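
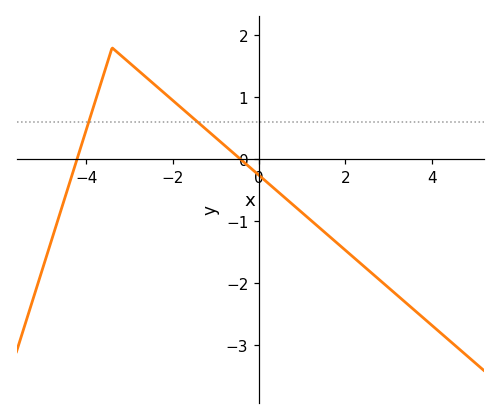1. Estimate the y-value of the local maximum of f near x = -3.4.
1.8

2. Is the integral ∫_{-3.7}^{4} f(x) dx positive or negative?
negative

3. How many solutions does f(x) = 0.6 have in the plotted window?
2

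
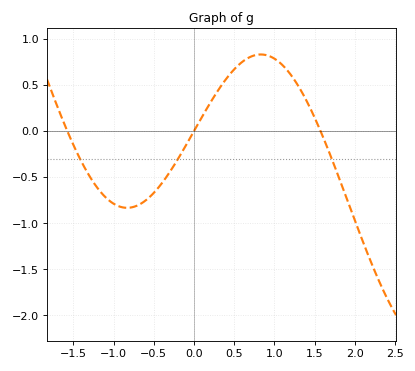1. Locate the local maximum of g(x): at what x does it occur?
0.832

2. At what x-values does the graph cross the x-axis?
-1.58, 0, 1.58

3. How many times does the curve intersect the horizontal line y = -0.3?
3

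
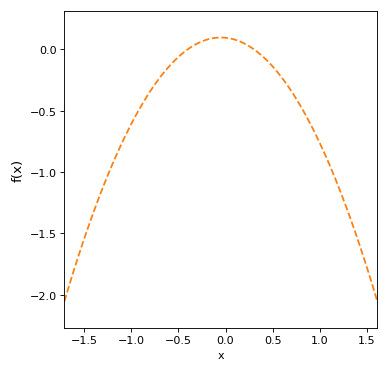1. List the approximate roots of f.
-0.4, 0.3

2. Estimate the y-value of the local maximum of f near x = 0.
0.1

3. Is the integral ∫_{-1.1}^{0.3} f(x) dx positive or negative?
negative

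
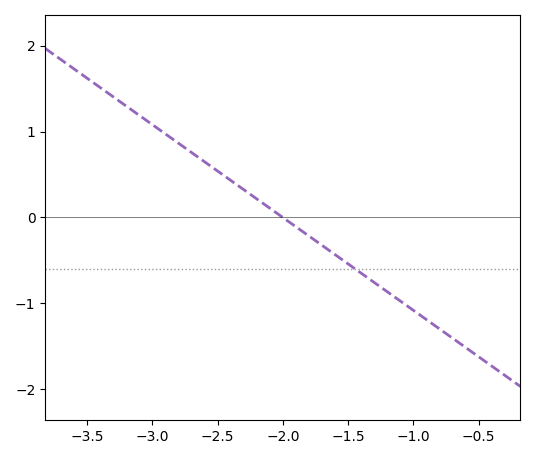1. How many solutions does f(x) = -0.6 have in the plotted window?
1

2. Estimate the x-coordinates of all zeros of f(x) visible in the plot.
-2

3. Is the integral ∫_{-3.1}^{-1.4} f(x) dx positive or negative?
positive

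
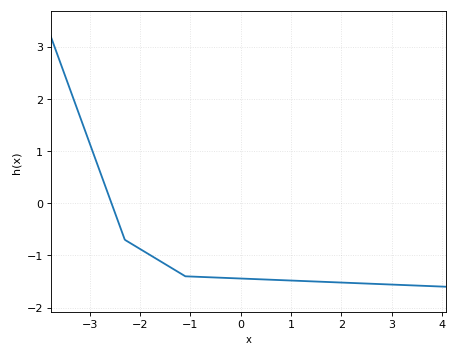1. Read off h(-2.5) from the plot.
-0.17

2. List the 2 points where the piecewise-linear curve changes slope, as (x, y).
(-2.3, -0.7); (-1.1, -1.4)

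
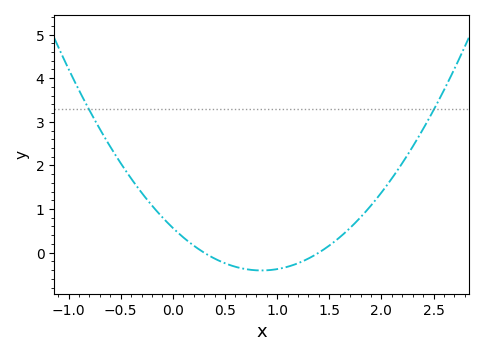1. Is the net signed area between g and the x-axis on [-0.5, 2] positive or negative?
positive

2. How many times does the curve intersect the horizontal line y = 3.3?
2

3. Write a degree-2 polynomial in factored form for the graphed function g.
y = 1.35(x - 0.3)(x - 1.4)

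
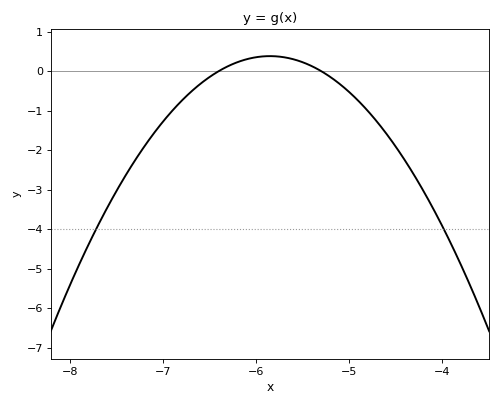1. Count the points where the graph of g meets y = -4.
2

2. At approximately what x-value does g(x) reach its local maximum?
-5.8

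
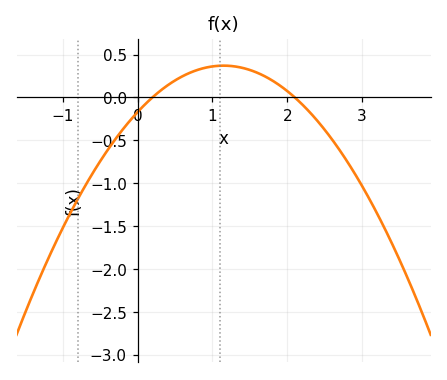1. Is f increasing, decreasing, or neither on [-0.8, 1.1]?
increasing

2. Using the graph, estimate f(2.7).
-0.615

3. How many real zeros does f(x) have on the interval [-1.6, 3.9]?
2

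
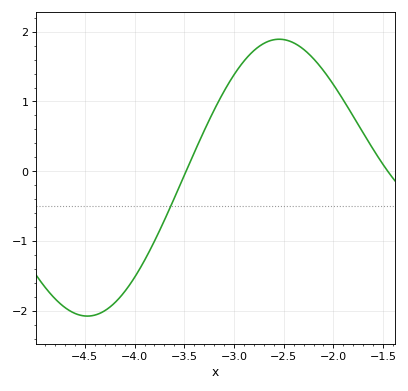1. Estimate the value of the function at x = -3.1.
1.1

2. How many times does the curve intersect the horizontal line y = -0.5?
1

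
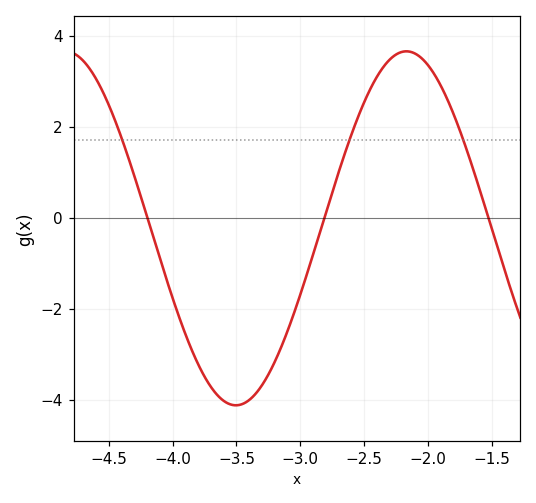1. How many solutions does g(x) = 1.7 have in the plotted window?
3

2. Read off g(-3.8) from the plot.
-3.22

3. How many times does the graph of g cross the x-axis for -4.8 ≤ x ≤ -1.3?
3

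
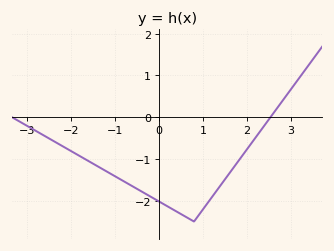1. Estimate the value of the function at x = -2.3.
-0.623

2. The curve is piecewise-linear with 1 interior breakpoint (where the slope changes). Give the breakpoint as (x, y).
(0.8, -2.5)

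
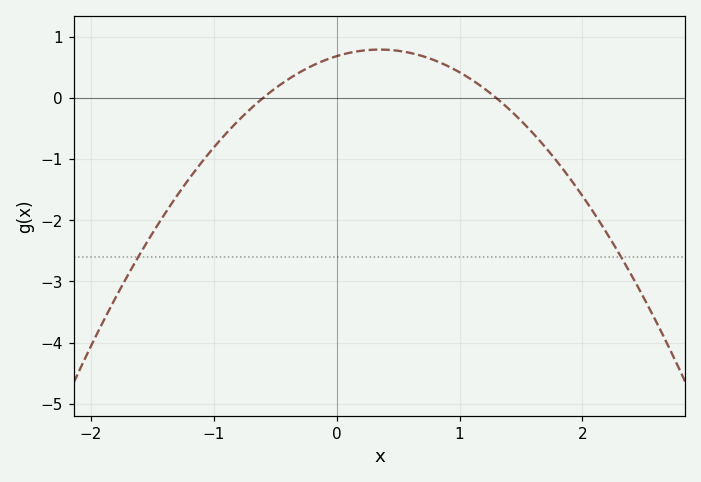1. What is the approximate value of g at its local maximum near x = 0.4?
0.794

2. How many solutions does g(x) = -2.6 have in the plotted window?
2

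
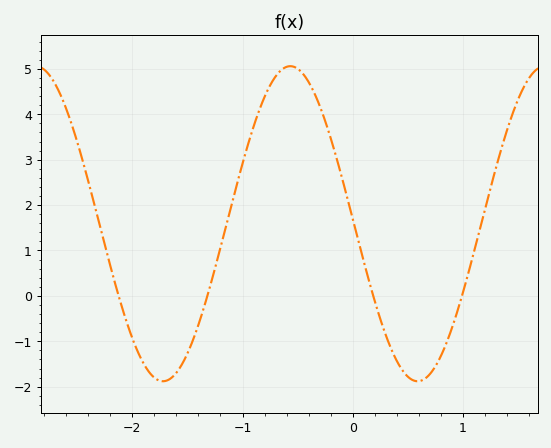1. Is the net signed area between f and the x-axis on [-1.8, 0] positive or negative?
positive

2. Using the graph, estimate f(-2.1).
-0.198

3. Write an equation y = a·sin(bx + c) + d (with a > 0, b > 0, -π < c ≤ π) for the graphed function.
y = 3.47sin(2.72x + 3.11) + 1.59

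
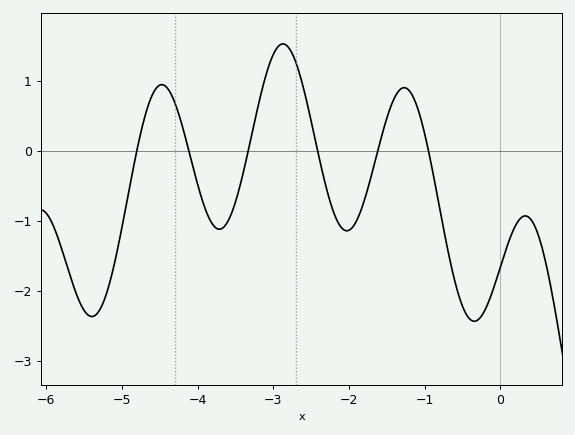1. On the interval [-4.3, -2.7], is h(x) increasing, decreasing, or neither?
neither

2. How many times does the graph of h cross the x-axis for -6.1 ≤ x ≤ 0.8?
6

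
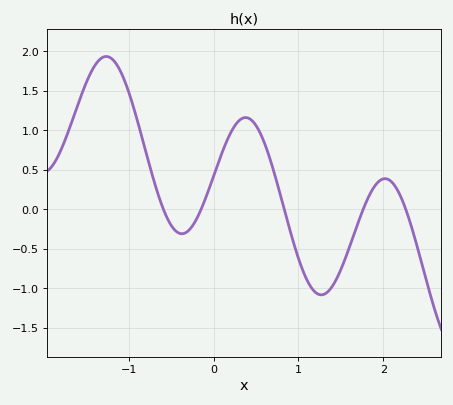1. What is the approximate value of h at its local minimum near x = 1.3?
-1.09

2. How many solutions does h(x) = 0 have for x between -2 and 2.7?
5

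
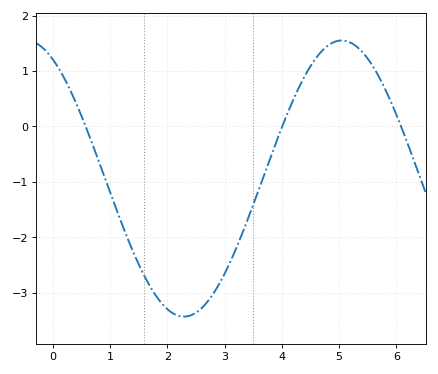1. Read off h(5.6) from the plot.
1.07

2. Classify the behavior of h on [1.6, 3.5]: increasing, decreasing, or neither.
neither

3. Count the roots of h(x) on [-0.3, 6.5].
3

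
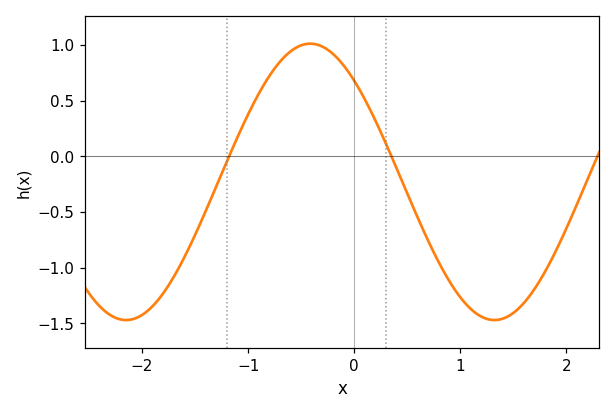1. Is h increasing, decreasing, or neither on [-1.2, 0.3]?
neither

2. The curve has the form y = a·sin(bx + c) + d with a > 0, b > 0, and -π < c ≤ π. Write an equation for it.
y = 1.24sin(1.8x + 2.3) - 0.23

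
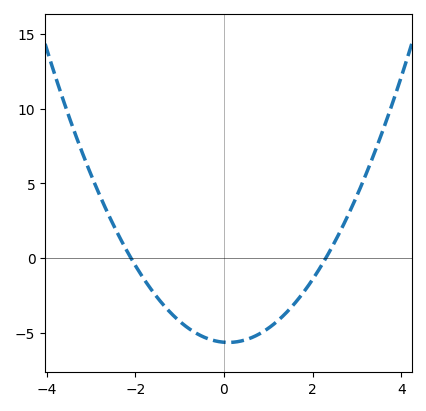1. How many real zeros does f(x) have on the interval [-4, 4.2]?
2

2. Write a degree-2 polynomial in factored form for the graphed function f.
y = 1.17(x + 2.1)(x - 2.3)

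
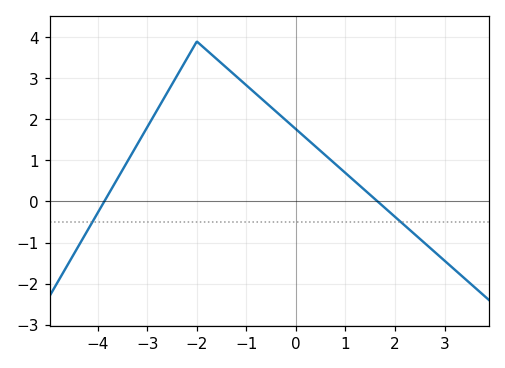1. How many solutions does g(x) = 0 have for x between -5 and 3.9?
2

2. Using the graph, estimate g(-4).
-0.3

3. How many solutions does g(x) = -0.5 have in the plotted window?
2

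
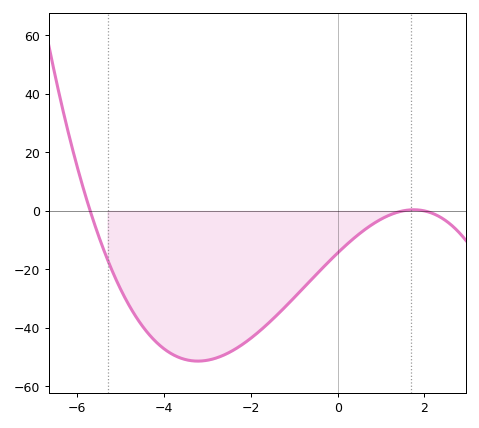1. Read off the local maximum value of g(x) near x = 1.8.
0.391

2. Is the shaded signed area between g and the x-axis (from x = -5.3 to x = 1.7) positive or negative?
negative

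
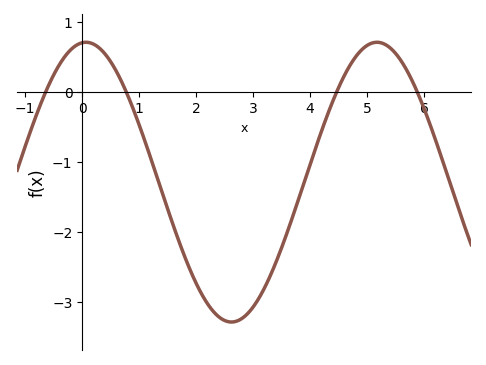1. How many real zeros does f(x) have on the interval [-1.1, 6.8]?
4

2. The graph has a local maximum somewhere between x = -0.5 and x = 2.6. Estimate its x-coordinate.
0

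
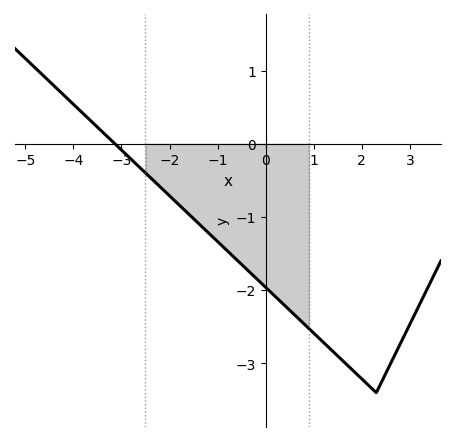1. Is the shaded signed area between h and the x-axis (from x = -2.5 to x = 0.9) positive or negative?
negative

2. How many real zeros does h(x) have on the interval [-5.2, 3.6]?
1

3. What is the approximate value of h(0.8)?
-2.46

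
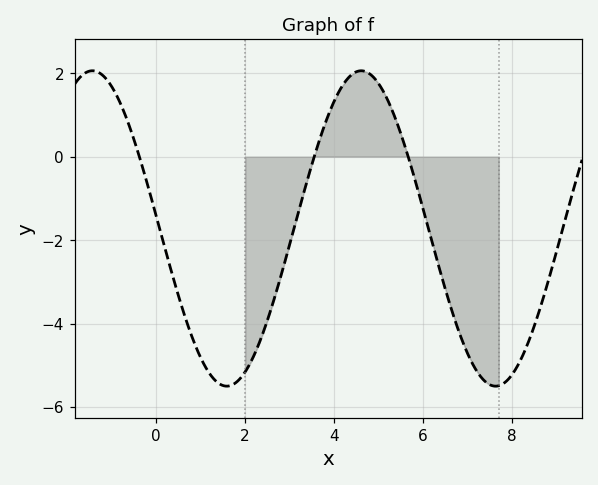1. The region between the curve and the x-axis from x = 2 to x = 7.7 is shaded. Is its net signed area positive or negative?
negative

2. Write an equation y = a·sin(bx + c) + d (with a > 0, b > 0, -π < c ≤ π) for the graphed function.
y = 3.78sin(1.04x + 3.06) - 1.72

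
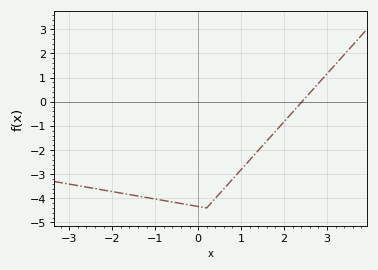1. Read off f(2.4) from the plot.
0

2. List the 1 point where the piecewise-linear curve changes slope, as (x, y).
(0.2, -4.4)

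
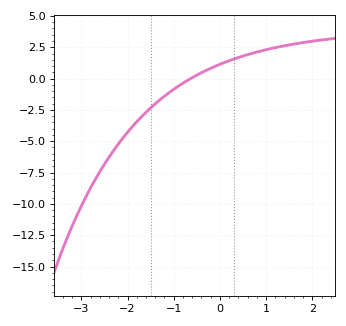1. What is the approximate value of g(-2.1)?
-4.74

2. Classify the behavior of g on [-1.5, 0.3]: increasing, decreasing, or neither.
increasing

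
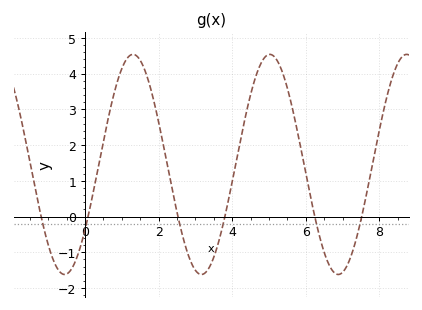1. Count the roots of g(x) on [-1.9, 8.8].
6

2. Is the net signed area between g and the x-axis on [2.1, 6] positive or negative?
positive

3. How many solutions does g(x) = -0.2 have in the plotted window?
6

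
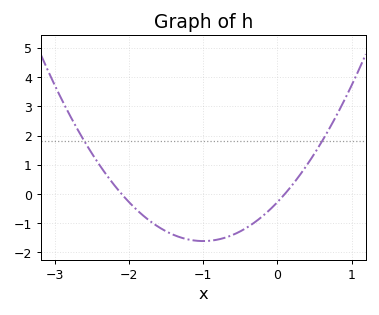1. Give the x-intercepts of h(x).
-2.1, 0.1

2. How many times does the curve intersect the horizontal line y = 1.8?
2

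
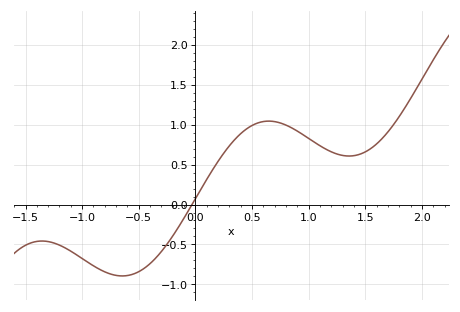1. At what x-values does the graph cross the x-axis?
-0.031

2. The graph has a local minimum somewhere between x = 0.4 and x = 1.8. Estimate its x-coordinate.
1.36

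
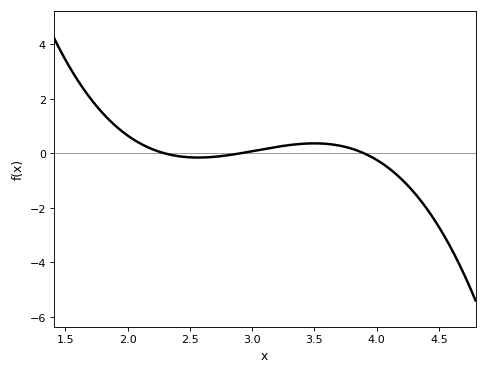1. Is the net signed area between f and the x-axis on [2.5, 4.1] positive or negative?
positive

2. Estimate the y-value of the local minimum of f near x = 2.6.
-0.2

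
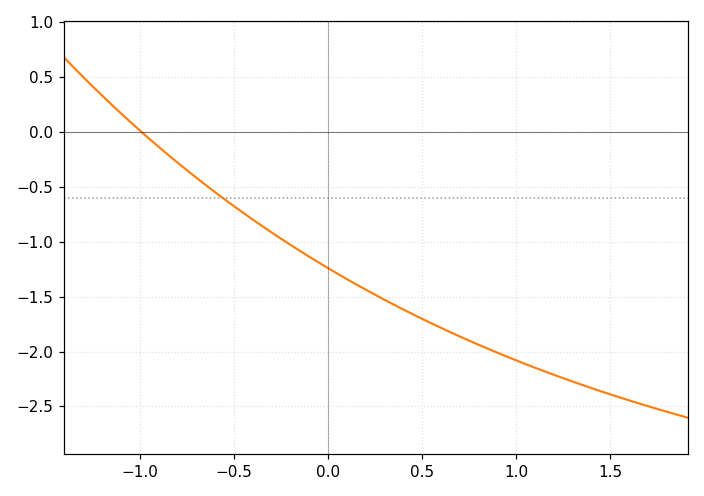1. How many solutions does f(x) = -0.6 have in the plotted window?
1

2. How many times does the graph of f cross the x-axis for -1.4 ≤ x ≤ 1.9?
1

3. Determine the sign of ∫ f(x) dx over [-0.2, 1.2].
negative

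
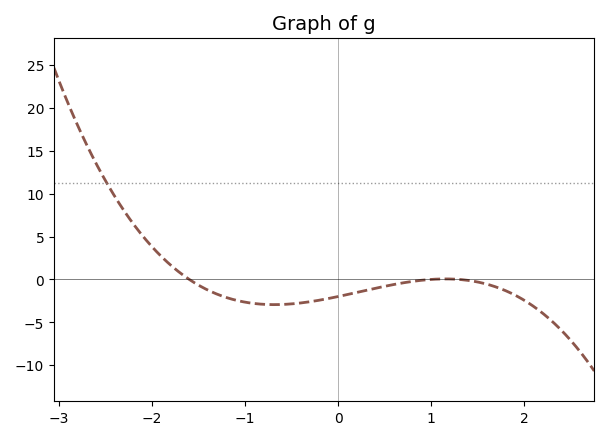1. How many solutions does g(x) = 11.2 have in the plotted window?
1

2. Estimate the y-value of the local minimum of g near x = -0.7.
-3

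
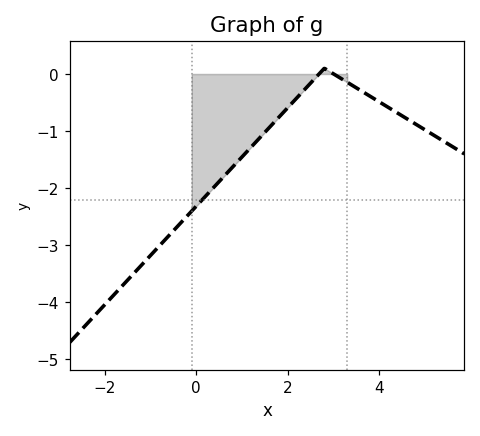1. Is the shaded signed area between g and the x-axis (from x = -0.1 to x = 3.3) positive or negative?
negative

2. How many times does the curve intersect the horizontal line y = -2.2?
1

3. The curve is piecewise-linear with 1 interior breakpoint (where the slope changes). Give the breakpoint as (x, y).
(2.8, 0.1)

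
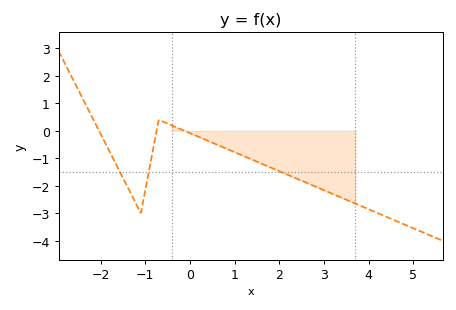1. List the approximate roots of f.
-2.04, -0.747, -0.122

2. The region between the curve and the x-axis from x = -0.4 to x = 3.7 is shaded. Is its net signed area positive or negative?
negative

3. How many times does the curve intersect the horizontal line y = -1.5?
3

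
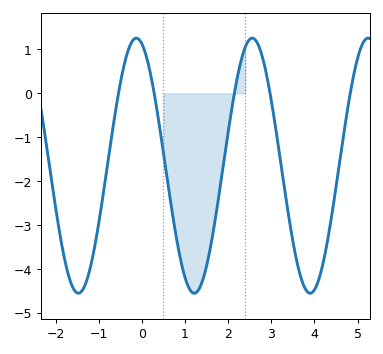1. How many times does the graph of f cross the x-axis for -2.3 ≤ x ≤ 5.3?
5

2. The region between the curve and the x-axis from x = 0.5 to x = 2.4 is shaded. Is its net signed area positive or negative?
negative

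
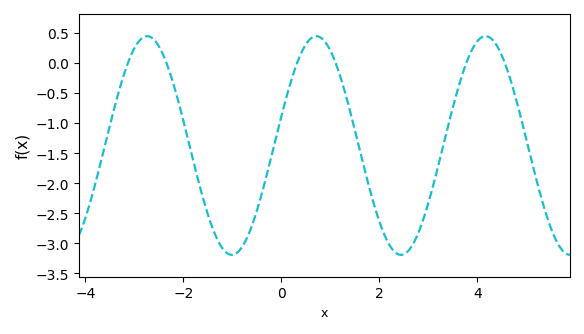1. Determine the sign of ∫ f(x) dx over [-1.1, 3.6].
negative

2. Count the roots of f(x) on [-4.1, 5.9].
6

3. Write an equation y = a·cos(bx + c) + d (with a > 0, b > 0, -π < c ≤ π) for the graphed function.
y = 1.82cos(1.8x - 1.3) - 1.37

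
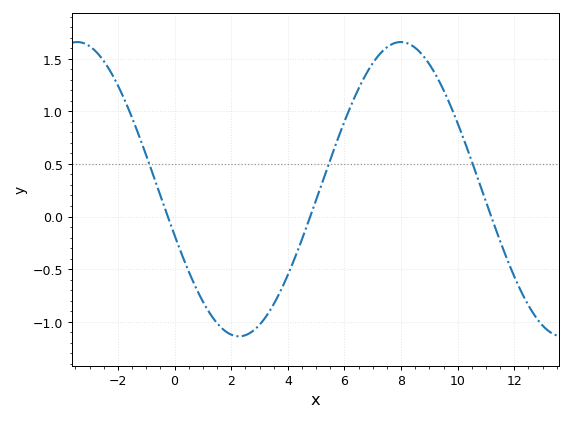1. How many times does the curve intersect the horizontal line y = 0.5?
3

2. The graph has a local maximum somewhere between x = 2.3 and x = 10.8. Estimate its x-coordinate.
8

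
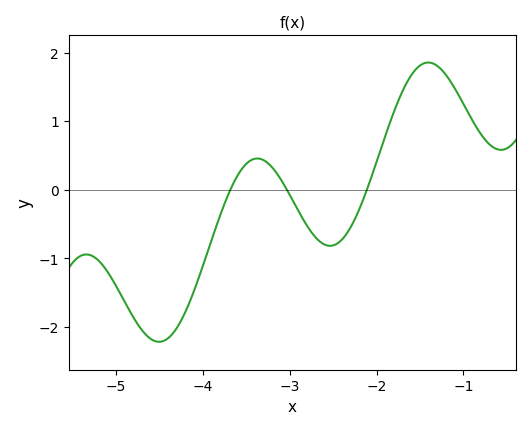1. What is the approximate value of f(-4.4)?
-2.2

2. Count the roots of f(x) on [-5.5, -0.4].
3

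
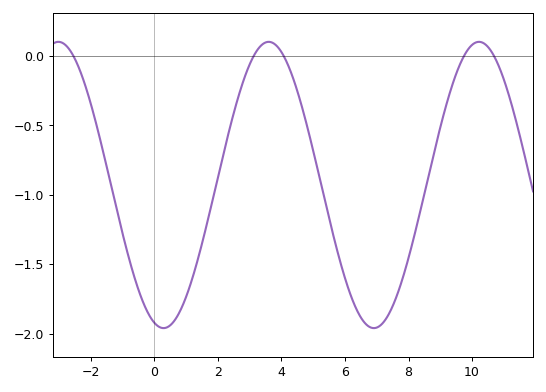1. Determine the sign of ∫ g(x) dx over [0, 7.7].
negative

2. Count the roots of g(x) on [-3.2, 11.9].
5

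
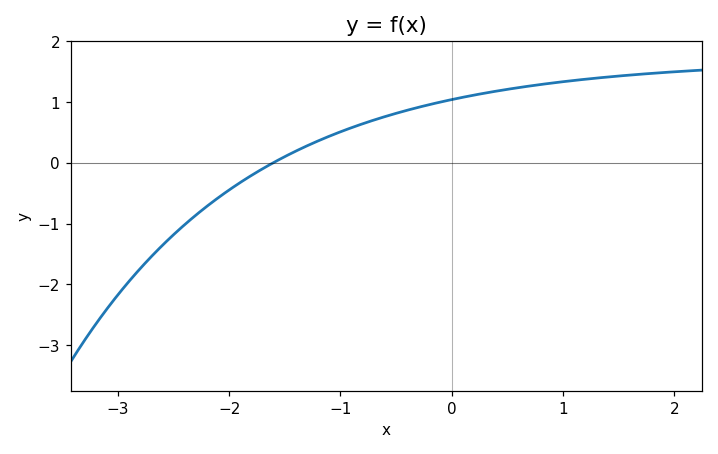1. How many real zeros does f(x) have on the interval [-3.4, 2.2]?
1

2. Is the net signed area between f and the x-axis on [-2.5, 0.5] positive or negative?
positive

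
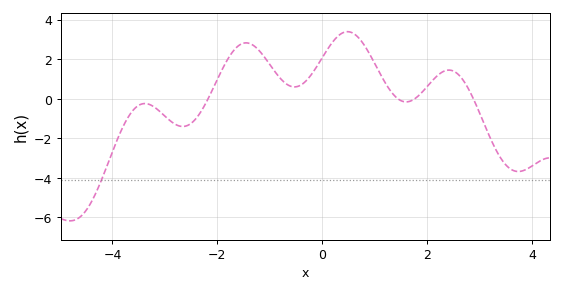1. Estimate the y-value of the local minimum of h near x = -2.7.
-1.4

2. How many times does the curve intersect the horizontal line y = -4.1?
1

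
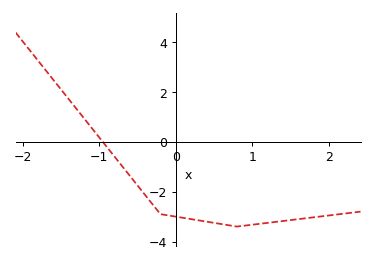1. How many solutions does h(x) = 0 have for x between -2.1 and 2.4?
1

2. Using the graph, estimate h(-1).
0.2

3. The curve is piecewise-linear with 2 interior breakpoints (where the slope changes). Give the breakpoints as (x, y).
(-0.2, -2.9); (0.8, -3.4)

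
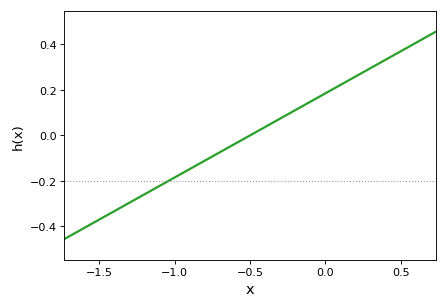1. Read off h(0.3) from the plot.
0.296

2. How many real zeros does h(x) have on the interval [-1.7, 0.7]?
1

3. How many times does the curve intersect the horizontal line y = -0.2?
1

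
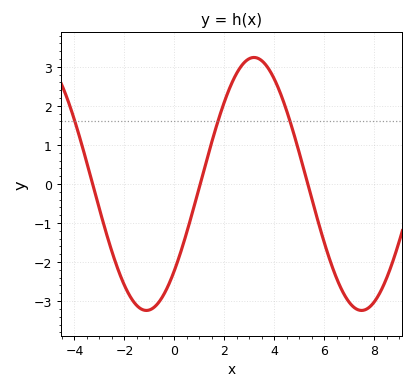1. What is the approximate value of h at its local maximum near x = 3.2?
3.24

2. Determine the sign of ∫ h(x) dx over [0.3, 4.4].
positive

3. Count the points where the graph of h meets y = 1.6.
3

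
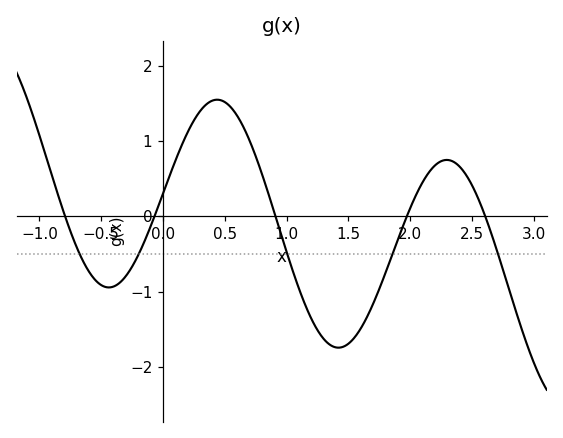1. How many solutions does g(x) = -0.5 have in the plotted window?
5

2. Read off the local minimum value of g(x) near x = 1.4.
-1.7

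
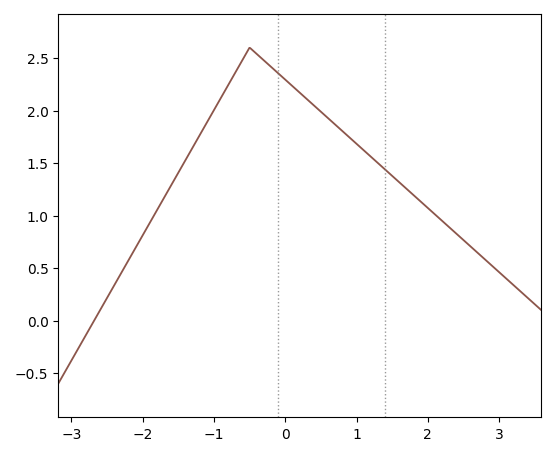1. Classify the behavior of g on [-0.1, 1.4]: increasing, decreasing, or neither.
decreasing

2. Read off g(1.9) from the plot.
1.15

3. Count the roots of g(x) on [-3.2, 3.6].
1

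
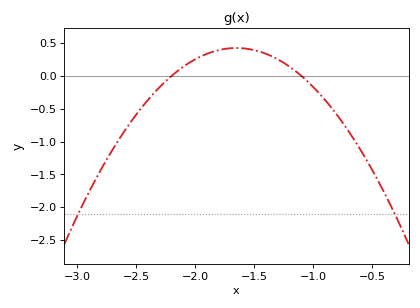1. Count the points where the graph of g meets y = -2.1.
2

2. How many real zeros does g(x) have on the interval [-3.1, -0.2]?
2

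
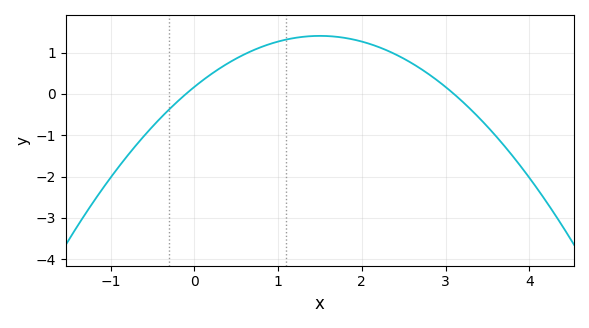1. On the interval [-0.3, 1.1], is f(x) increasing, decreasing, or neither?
increasing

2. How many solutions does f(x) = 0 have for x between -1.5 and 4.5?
2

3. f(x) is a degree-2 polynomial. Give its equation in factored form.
y = -0.55(x + 0.1)(x - 3.1)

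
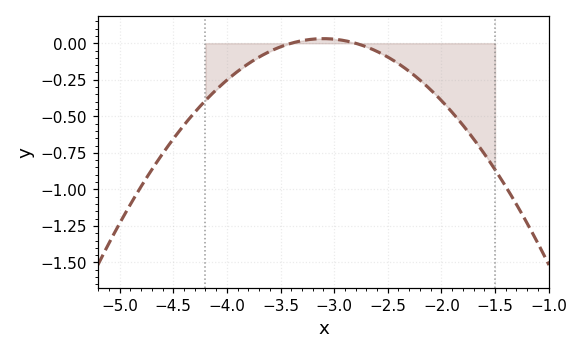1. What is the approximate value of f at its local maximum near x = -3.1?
0.04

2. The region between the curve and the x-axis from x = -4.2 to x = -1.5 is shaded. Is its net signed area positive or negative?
negative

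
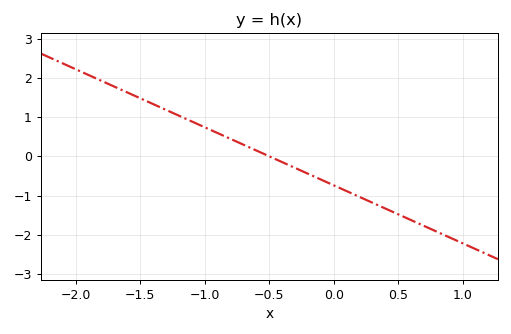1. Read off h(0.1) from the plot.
-0.888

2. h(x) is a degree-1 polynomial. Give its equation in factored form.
y = -1.48(x + 0.5)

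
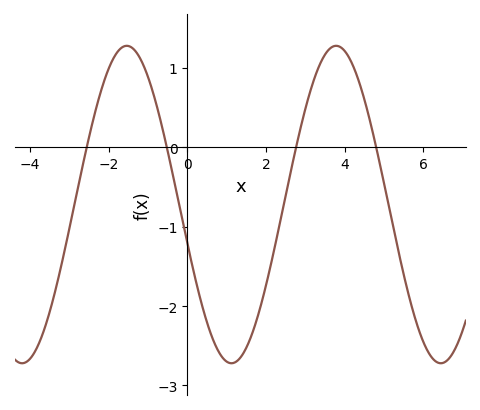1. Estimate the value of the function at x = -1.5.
1.3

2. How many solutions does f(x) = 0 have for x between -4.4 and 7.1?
4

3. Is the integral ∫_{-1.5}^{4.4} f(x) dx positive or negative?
negative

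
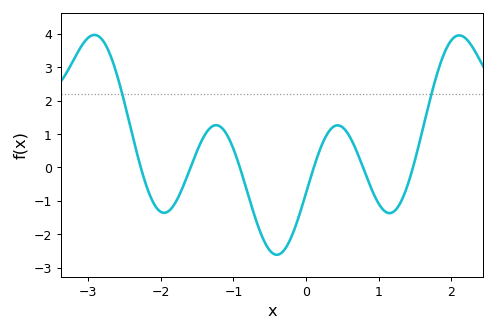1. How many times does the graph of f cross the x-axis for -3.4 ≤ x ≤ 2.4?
6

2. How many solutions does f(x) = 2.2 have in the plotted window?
2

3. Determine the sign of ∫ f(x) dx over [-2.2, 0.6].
negative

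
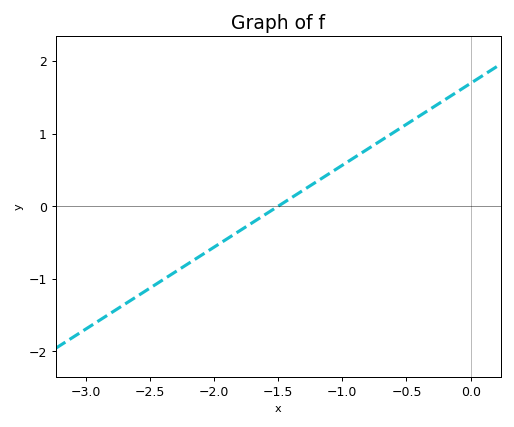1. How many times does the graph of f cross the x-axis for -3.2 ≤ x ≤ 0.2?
1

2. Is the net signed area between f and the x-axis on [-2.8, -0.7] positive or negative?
negative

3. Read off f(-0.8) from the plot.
0.791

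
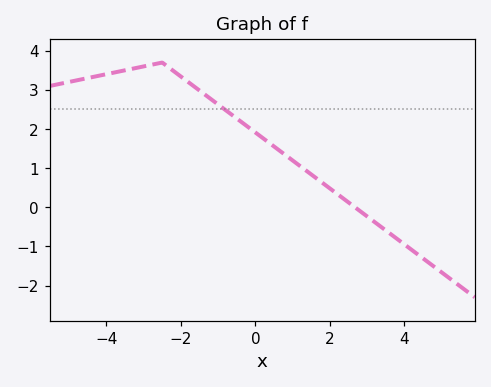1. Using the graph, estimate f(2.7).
0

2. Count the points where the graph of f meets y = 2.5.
1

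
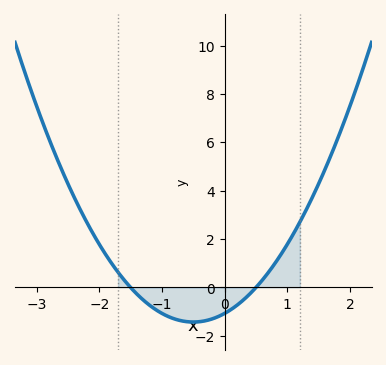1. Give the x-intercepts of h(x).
-1.5, 0.5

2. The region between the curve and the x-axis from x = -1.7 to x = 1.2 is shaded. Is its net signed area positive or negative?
negative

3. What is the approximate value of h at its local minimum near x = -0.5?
-1.43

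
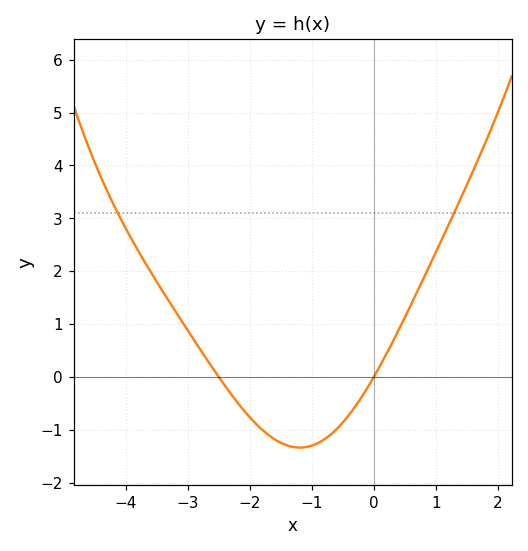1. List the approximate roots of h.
-2.5, 0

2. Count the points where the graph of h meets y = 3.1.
2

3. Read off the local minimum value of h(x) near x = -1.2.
-1.3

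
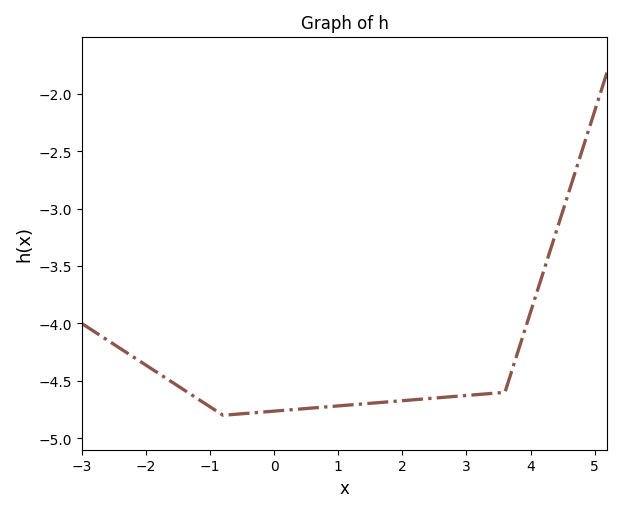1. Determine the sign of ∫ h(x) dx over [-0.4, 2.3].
negative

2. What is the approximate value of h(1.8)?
-4.7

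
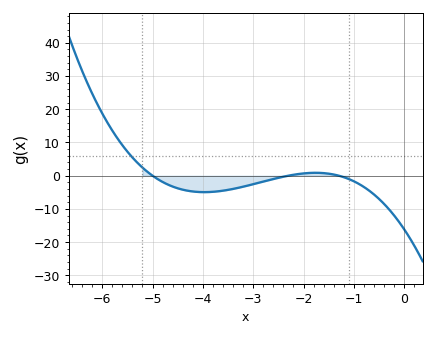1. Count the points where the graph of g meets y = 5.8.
1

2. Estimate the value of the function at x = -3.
-2.57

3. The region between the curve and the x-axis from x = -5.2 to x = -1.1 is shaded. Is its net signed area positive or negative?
negative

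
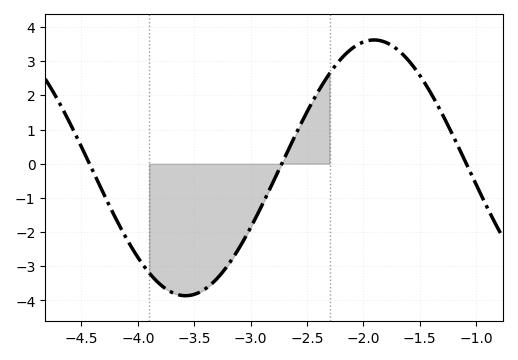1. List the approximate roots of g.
-4.43, -2.72, -1.09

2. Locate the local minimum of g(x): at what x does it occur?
-3.58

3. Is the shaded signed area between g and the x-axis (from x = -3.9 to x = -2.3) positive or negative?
negative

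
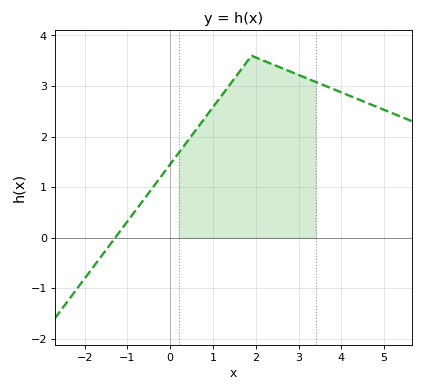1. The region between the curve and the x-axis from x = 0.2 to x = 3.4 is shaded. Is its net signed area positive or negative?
positive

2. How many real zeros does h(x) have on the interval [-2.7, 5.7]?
1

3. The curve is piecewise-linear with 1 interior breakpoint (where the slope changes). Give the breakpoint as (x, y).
(1.9, 3.6)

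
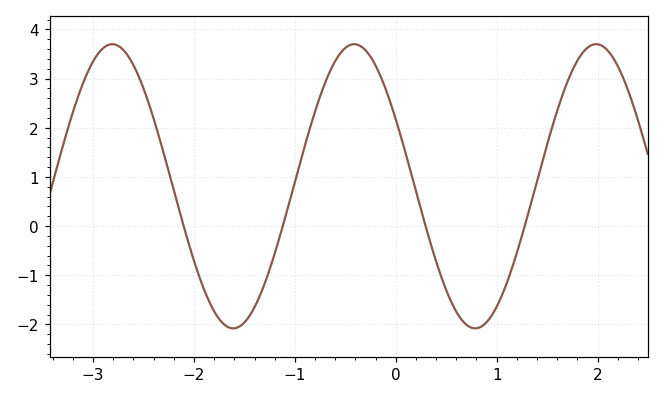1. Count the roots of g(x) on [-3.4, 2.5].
4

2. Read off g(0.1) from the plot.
1.5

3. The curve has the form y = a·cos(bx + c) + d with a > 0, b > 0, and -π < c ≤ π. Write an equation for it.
y = 2.89cos(2.6x + 1.1) + 0.81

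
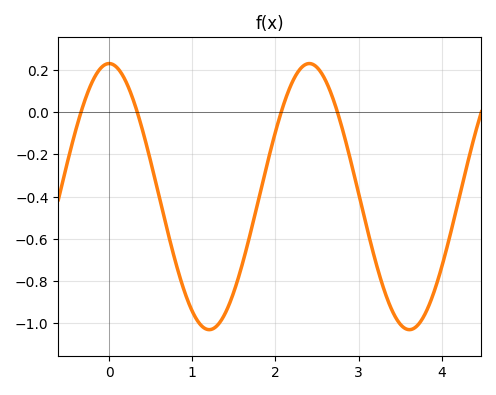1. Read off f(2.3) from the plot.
0.205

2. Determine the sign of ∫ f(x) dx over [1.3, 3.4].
negative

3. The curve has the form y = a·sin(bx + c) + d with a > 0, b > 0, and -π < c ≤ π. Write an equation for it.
y = 0.63sin(2.61x + 1.57) - 0.4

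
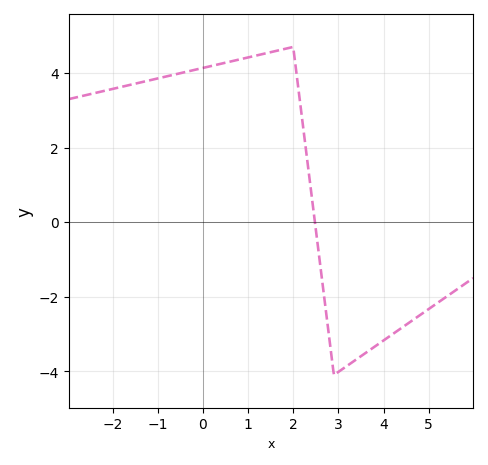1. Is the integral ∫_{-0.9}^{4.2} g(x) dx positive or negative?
positive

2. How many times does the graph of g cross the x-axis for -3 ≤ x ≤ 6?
1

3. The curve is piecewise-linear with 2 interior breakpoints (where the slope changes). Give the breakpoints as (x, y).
(2, 4.7); (2.9, -4.1)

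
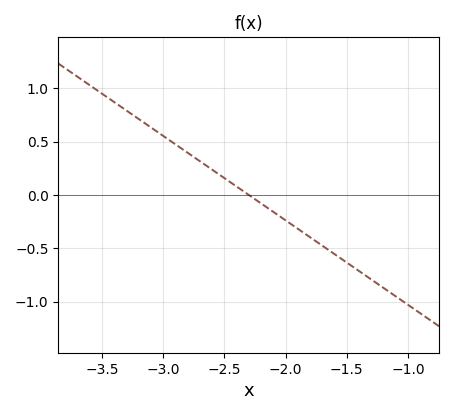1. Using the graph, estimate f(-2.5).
0.15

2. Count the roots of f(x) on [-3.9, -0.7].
1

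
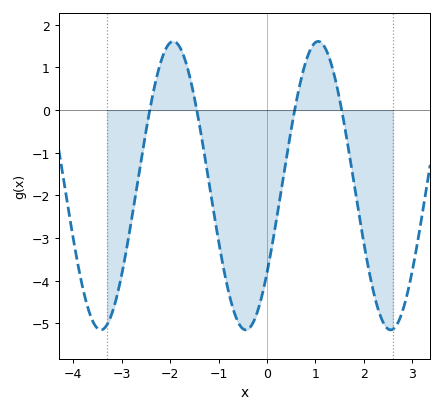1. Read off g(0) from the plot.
-3.8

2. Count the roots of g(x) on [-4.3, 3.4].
4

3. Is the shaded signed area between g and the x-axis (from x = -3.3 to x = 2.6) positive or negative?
negative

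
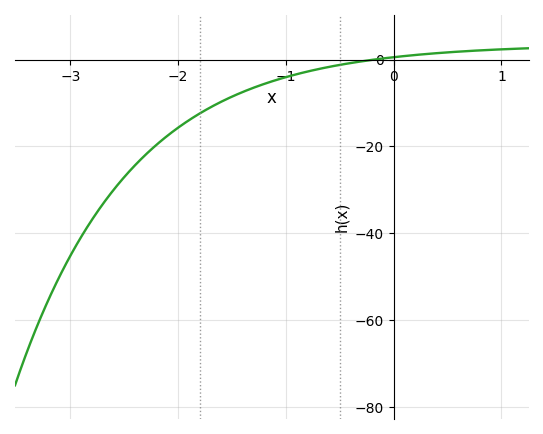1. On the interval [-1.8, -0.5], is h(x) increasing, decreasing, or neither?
increasing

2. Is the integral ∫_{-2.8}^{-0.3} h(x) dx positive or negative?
negative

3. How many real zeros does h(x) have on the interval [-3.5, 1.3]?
1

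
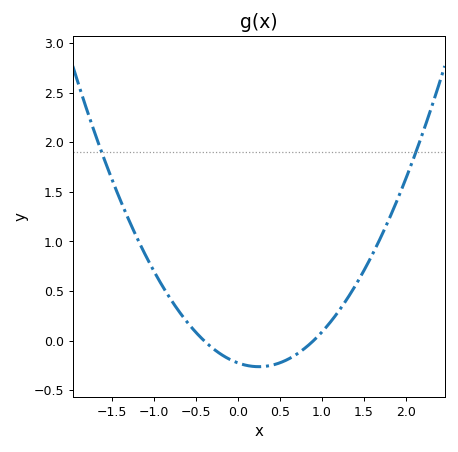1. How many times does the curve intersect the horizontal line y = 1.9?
2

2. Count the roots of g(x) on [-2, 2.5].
2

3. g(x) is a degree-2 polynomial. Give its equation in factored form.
y = 0.62(x + 0.4)(x - 0.9)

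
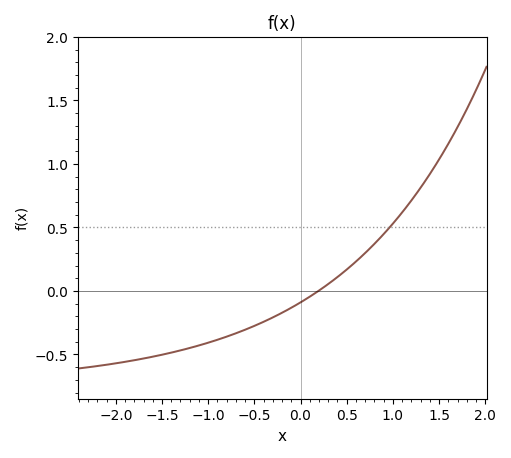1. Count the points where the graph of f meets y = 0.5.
1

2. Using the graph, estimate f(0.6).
0.232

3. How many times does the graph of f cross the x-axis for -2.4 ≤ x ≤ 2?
1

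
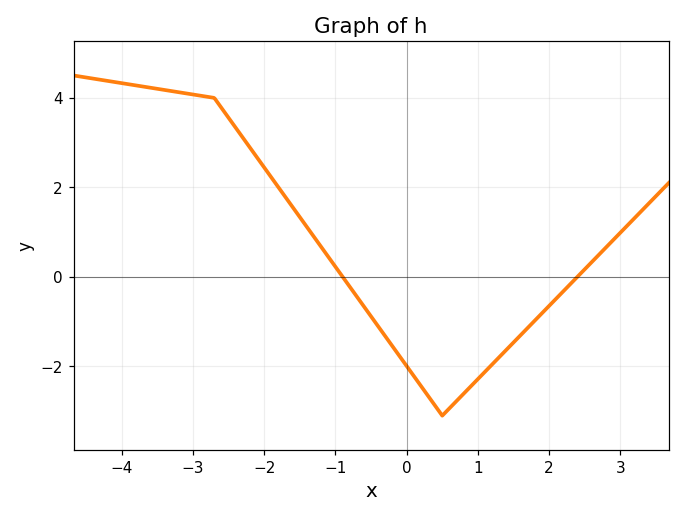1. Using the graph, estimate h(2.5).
0.171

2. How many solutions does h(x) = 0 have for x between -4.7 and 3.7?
2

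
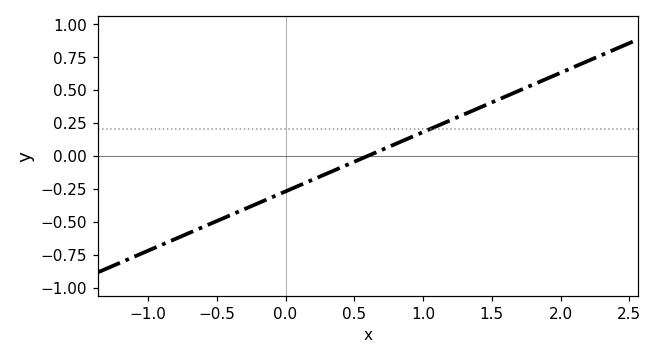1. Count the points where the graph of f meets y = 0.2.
1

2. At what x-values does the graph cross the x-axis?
0.6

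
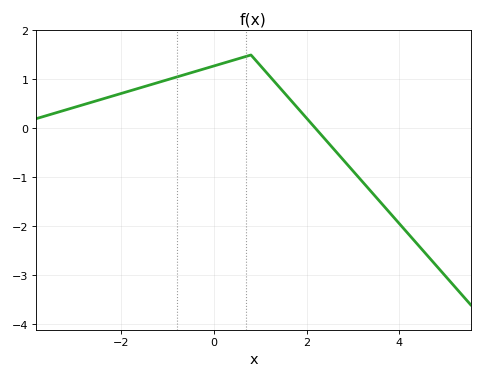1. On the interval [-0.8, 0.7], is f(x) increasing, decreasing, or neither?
increasing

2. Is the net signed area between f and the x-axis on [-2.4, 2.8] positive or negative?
positive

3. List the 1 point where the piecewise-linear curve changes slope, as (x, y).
(0.8, 1.5)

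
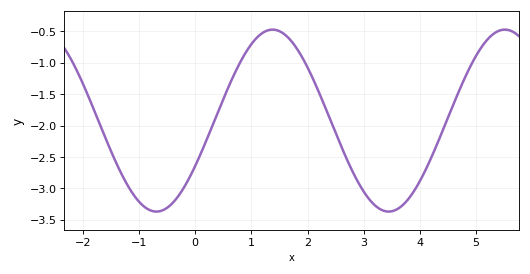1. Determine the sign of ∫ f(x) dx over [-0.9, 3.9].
negative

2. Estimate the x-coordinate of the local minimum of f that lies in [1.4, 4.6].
3.44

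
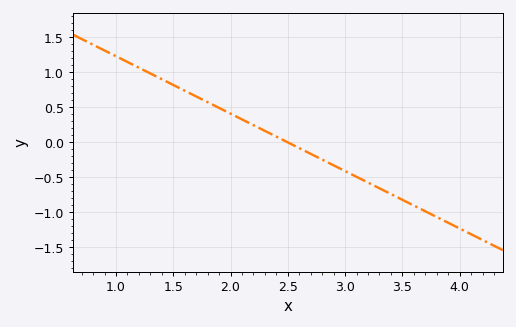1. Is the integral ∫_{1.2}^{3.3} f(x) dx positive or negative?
positive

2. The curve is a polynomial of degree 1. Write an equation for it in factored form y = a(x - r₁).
y = -0.82(x - 2.5)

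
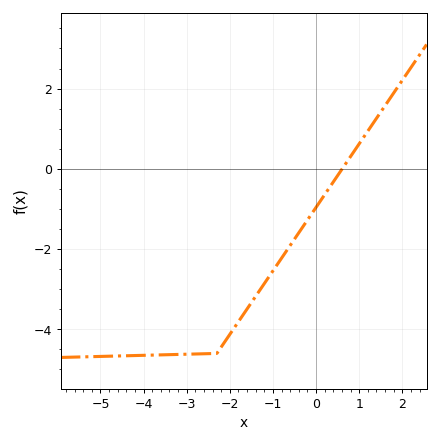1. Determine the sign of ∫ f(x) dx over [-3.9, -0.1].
negative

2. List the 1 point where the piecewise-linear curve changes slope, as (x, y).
(-2.3, -4.6)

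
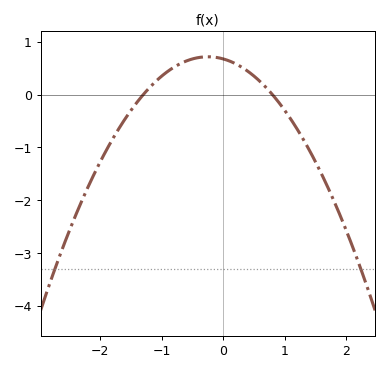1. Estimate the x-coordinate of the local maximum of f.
-0.25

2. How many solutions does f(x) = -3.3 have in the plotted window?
2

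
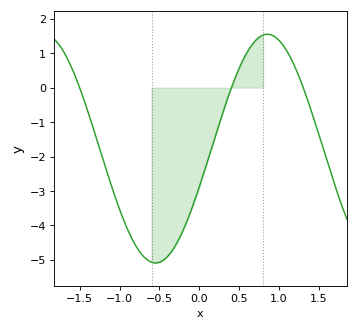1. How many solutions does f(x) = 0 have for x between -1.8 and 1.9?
3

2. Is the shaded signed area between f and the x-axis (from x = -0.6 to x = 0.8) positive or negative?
negative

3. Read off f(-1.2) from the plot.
-2.1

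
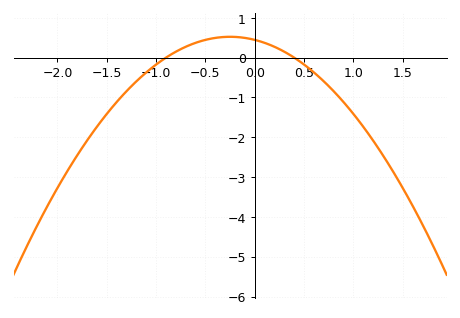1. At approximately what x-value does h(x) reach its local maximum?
-0.25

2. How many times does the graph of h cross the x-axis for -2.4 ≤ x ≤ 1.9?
2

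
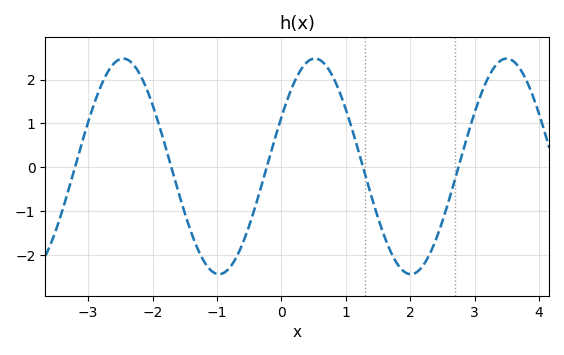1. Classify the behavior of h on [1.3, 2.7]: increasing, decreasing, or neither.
neither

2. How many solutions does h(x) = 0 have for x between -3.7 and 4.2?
5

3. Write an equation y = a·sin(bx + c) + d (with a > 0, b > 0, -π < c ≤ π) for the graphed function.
y = 2.46sin(2.11x + 0.472) + 0.02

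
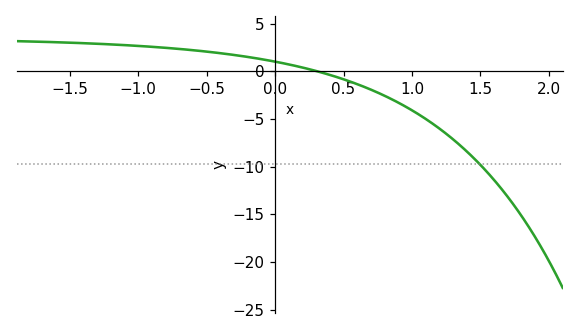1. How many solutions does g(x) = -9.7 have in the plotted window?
1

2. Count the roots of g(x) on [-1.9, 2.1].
1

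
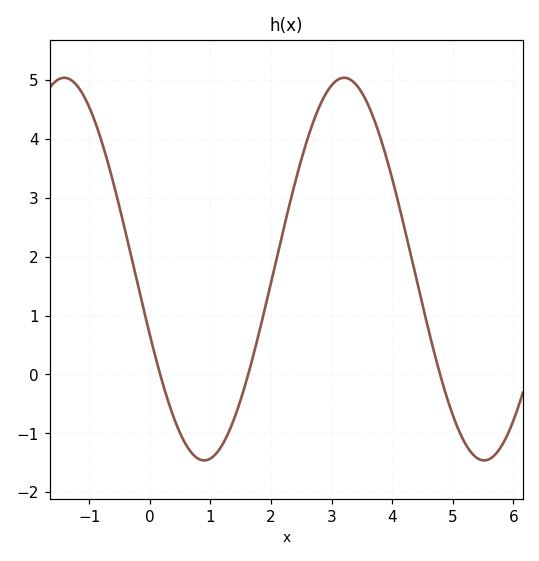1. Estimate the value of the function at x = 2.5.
3.65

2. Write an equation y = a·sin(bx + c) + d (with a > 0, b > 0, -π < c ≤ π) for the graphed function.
y = 3.25sin(1.36x - 2.79) + 1.79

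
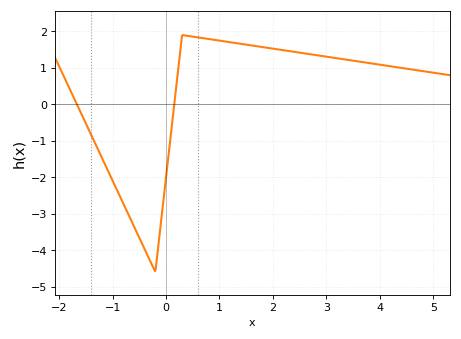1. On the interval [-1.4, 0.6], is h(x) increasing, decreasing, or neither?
neither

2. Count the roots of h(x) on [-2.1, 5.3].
2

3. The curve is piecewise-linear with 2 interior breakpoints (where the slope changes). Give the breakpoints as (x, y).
(-0.2, -4.6); (0.3, 1.9)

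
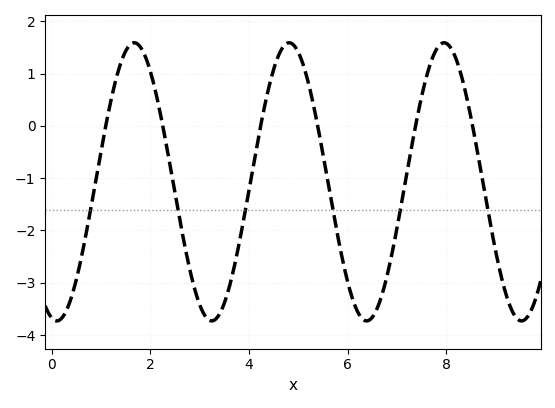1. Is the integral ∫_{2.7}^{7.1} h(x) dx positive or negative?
negative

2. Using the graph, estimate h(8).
1.58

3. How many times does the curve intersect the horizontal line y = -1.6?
6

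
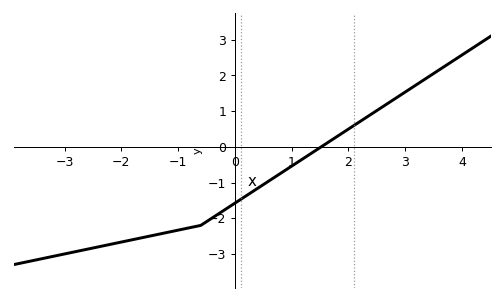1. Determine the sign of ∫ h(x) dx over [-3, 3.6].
negative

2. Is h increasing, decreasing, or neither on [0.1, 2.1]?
increasing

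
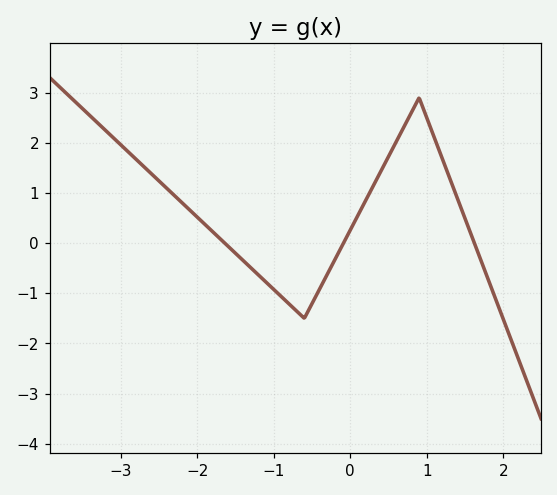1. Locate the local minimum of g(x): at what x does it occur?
-0.601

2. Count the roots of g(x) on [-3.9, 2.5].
3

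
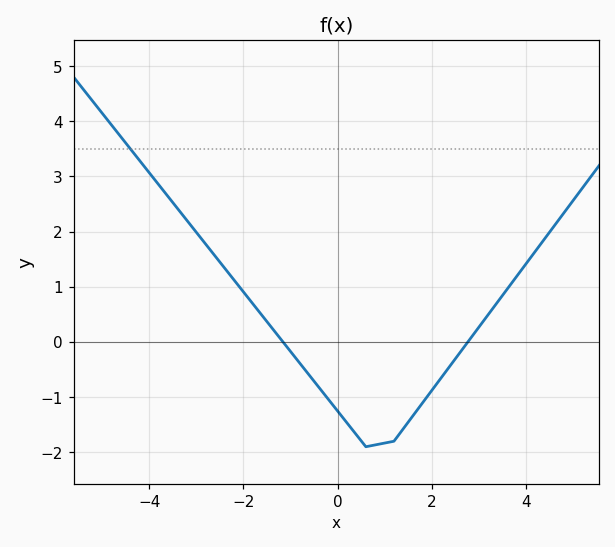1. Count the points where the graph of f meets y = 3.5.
1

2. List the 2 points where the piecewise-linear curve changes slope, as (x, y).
(0.6, -1.9); (1.2, -1.8)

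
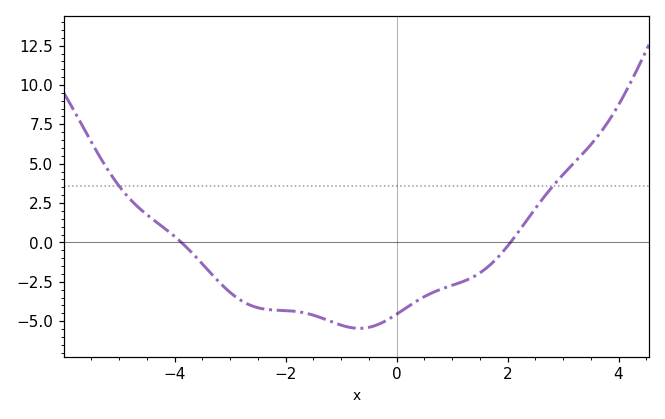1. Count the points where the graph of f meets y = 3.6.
2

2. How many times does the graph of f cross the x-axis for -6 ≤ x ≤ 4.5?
2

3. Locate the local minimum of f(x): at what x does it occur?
-0.6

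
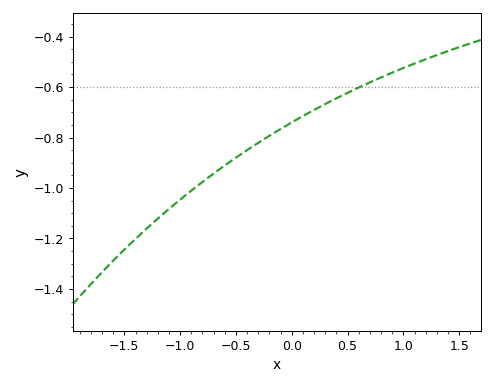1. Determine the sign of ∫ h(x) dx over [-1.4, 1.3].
negative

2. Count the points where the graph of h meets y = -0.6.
1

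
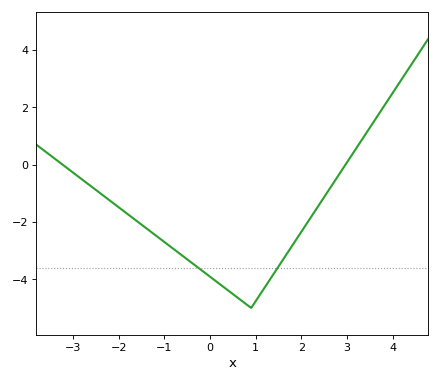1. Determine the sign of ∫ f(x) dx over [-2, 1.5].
negative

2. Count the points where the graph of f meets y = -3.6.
2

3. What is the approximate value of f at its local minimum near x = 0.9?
-5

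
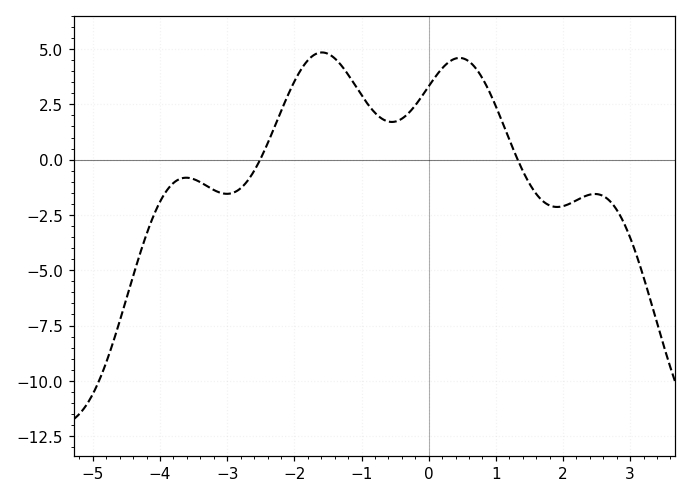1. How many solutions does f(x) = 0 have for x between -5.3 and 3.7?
2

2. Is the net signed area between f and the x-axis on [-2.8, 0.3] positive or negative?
positive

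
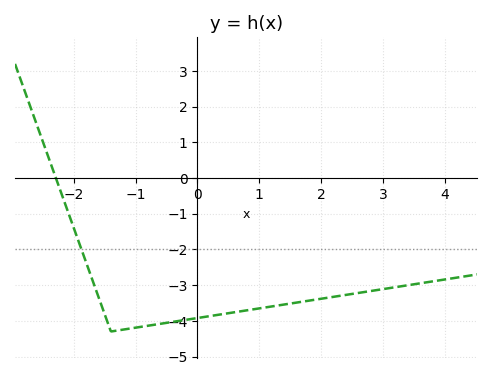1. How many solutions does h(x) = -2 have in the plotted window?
1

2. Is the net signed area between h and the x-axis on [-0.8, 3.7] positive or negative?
negative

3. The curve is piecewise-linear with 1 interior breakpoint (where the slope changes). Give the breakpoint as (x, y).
(-1.4, -4.3)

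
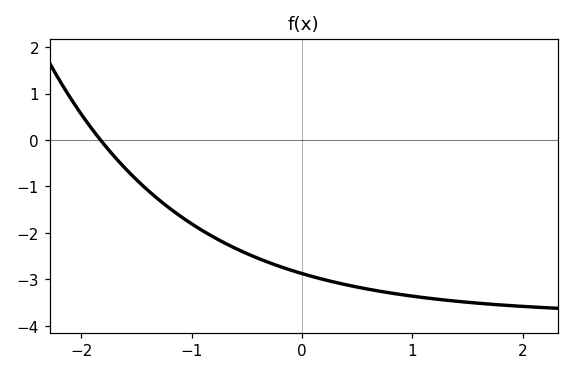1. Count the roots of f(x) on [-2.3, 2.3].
1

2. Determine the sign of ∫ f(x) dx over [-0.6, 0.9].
negative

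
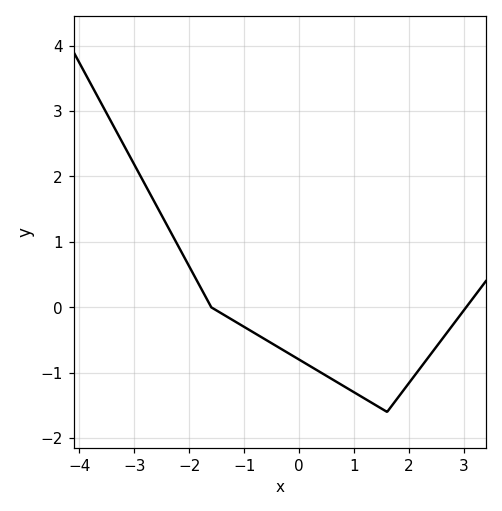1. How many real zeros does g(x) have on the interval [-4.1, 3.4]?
2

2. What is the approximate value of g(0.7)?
-1.15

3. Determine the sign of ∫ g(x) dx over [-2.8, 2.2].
negative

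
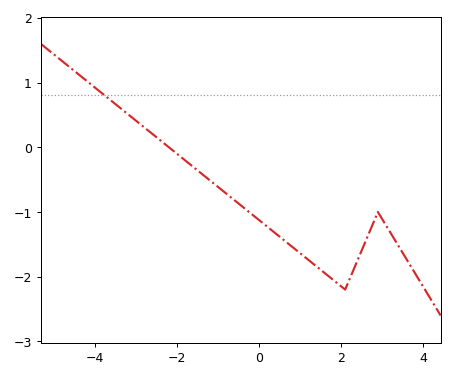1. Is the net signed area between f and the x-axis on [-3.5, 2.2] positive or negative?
negative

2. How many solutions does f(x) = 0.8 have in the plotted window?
1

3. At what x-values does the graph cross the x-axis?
-2.2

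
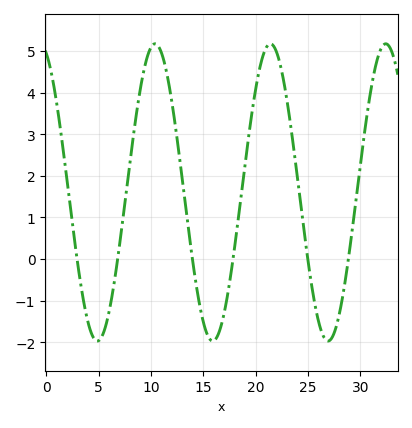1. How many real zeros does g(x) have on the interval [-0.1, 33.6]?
6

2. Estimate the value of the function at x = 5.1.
-1.94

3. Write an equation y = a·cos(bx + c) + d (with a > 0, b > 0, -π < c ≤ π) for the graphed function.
y = 3.57cos(0.57x + 0.37) + 1.6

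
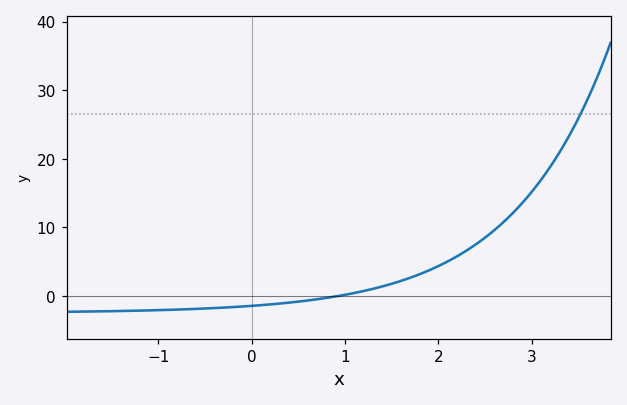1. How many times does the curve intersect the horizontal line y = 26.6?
1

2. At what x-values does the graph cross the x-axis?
0.9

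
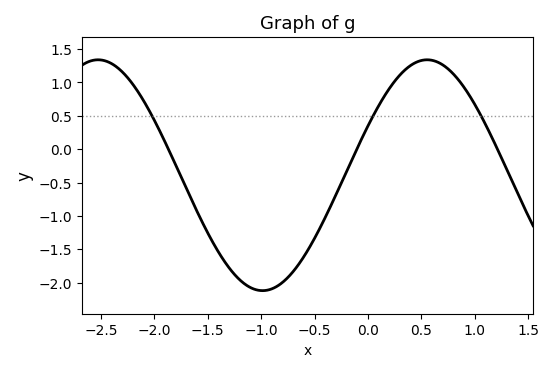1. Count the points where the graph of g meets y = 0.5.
3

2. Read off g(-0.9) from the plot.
-2.09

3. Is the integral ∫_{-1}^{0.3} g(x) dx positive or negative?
negative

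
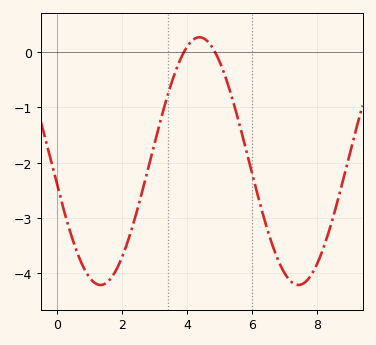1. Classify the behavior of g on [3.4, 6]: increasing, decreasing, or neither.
neither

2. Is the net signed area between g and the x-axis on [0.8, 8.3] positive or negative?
negative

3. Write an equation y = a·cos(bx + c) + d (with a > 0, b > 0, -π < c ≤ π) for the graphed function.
y = 2.24cos(1x + 1.8) - 1.97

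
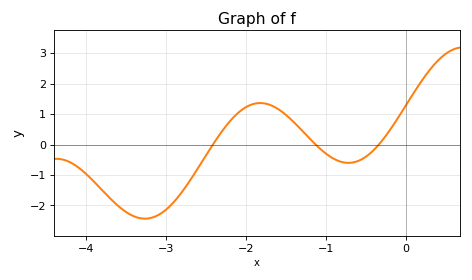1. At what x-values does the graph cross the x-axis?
-2.4, -1.1, -0.3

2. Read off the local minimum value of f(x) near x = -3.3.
-2.4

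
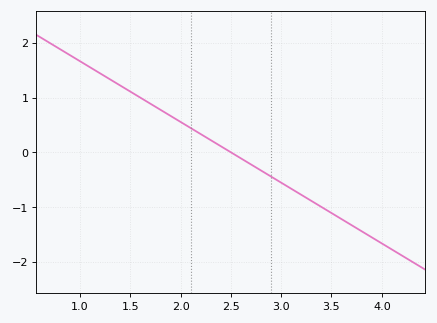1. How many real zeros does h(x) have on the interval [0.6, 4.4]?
1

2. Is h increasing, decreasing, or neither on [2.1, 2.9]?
decreasing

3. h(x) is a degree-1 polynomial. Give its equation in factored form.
y = -1.11(x - 2.5)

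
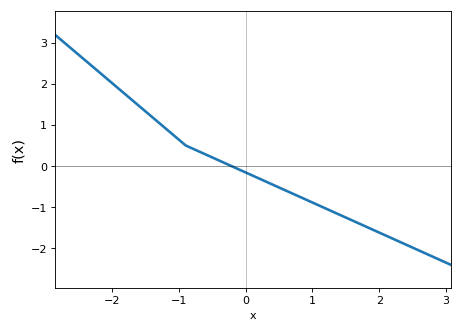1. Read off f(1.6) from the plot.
-1.33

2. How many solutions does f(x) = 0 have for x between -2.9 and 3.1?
1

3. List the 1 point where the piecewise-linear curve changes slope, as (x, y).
(-0.9, 0.5)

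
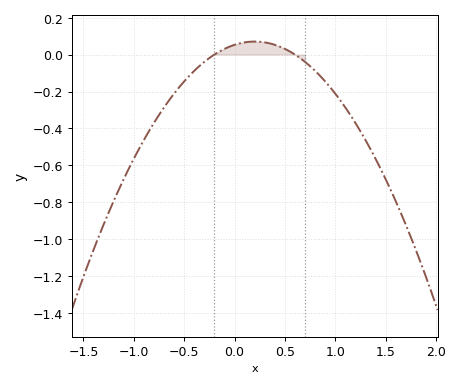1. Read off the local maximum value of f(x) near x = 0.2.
0.08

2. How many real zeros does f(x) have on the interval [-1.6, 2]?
2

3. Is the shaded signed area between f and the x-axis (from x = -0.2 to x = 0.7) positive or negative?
positive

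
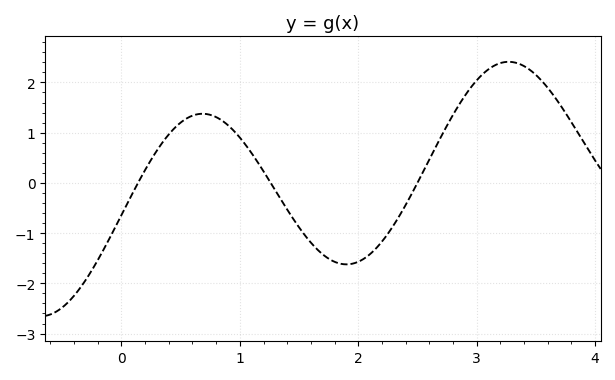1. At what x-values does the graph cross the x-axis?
0.14, 1.26, 2.5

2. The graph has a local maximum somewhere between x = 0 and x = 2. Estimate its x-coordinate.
0.686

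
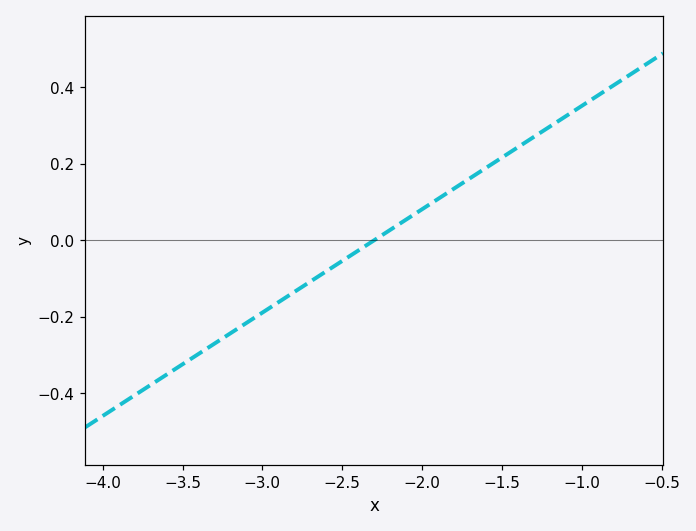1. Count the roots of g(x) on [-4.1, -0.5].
1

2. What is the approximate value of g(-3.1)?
-0.22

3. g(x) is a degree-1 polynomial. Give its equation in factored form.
y = 0.27(x + 2.3)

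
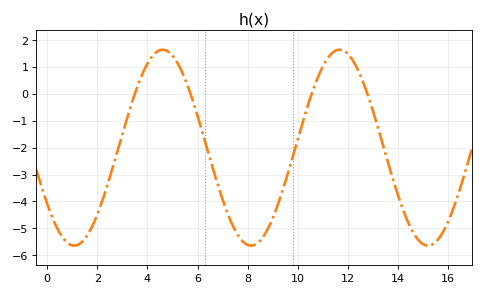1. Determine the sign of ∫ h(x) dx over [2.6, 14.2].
negative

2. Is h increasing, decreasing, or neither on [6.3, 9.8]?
neither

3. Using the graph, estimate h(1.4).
-5.49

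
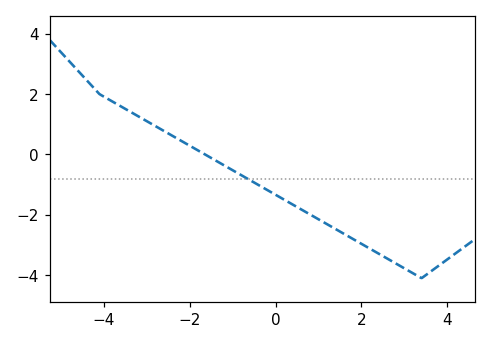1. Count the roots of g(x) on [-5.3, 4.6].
1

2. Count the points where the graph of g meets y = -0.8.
1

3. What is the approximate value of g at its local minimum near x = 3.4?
-4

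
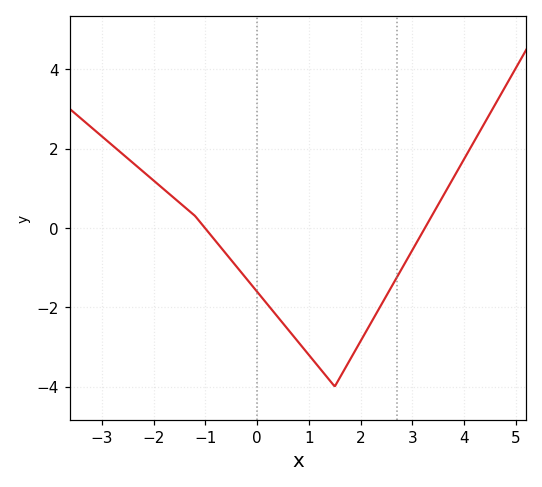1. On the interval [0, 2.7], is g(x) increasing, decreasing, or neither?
neither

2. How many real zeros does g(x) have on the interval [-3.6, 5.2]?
2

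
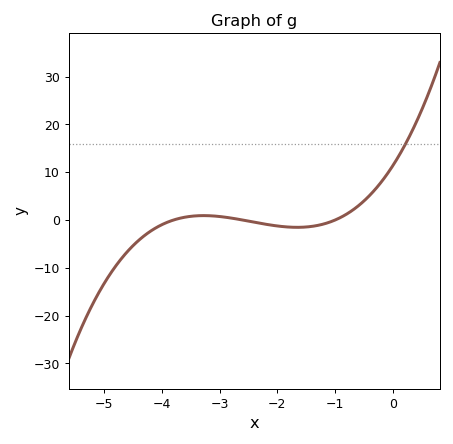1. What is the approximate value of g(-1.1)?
0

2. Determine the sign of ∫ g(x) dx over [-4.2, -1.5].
negative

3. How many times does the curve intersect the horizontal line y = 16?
1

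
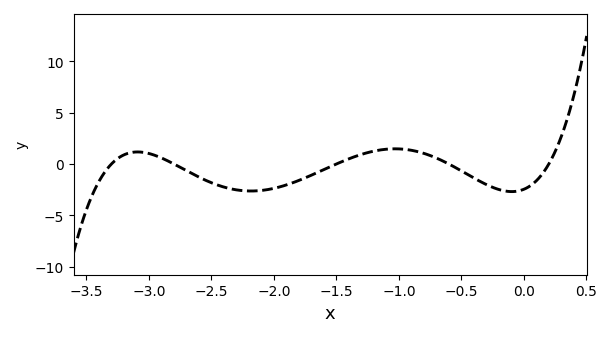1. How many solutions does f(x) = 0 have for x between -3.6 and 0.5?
5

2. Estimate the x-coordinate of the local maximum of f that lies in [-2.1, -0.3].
-1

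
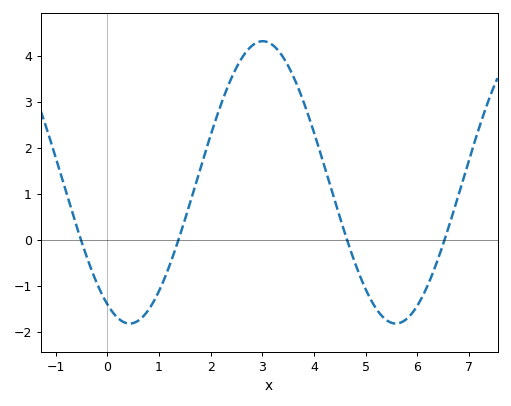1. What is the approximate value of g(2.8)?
4.22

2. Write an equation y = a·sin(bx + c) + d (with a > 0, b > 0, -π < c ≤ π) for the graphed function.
y = 3.07sin(1.22x - 2.1) + 1.25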